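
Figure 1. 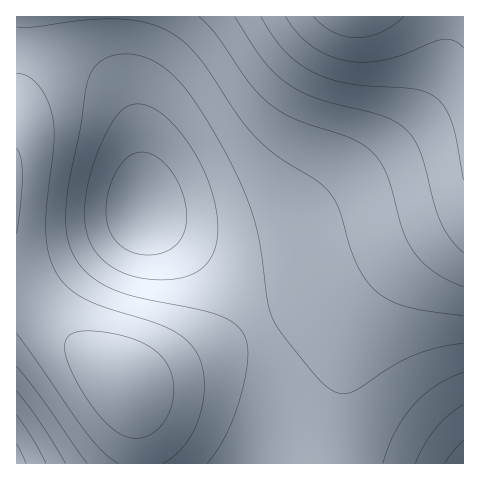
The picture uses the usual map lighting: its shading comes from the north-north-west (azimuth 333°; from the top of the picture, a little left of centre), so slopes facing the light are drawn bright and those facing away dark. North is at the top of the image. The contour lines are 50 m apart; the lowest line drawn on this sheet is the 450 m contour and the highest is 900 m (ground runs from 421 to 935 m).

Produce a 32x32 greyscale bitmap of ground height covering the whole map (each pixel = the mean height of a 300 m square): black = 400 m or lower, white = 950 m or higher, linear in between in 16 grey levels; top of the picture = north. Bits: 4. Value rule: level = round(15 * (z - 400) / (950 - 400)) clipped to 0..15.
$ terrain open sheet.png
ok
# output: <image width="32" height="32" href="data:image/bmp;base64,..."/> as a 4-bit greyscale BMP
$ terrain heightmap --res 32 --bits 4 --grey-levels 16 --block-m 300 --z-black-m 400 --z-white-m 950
<image width="32" height="32" href="data:image/bmp;base64,Qk12AgAAAAAAAHYAAAAoAAAAIAAAACAAAAABAAQAAAAAAAACAAATCwAAEwsAABAAAAAAAAAAAAAAABEREQAiIiIAMzMzAERERABVVVUAZmZmAHd3dwCIiIgAmZmZAKqqqgC7u7sAzMzMAN3d3QDu7u4A////ABI0Vnd3d2ZVVVVVVVRDMiEjRWd4iId2ZVVVVVVVRDMhJFZ3iJiIdmVVVVVVVUQzIjRWeImZiHdmVVVVVVVUQzJFZ4iZmZh3ZlVVVVVVVUQzVneJmZmYd2ZVVVVWVVVURGZ4iZmZiHdmVVVVZmZVVURniJmZmYh3ZlVVVmZmZlVVd4iJmYiHdmZVVWZmZmZmZXiIiIiHd2ZmVVZmZmZmZmZ4iIh3d2ZmVVVWZmZmZ3d3iId3dmZVVVVVZmZmZ3d3d4h3dmVVVVVVVWZmZnd3eIiId2VUREREVVVmZmd3d4iJh3ZVQzMzREVVZmZnd3iImYd2VDMiMzRFVWZmd3eIiZqHZlQyIiM0RVZmZnd3iJmah2ZEMiIiNEVWZmZ3d4iZqod2VDIiIjRFVmZnd3iImaqHdlQyIiM0RWZmd3d4iJmriHZUMiIjNFVmZ3d3eImaq4h2VDMiM0RWZnd3d4iJmquIdlRDMzRFVmd3d4iImZqriHZVRDNERWZ3eIiIiZmqq4d2ZURERFVmd4iImZmaqrt3dmVUREVWZ3iJmZqqqqu7d3ZlVERVZneImaqqq7u7u3dmZVVVVWZ4iZqru7u7u7x3ZmZVVWZneJmqu8zMzMzMd2ZmZmZmd4iaq8zd3dzMzHd2ZmZmZ3iJqrzN3u7d3Mx3d3d3d3eImau83u7u7t3d"/>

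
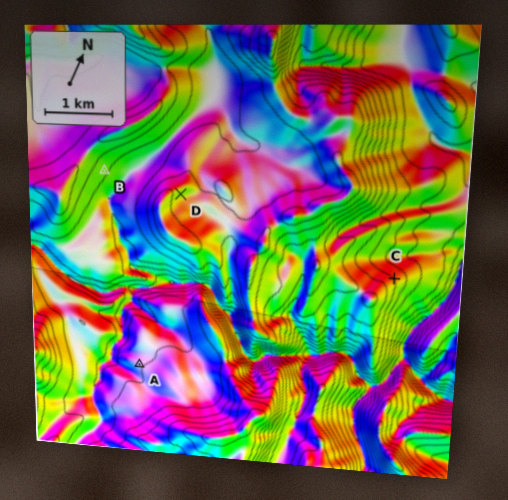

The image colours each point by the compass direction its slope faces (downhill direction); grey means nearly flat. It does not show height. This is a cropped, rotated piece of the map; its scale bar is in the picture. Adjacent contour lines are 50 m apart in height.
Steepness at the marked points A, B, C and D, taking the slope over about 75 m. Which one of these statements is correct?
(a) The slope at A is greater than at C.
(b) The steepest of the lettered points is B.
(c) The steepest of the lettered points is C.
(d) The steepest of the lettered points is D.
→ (c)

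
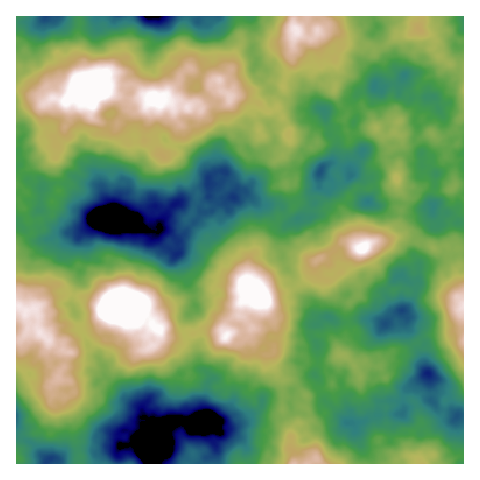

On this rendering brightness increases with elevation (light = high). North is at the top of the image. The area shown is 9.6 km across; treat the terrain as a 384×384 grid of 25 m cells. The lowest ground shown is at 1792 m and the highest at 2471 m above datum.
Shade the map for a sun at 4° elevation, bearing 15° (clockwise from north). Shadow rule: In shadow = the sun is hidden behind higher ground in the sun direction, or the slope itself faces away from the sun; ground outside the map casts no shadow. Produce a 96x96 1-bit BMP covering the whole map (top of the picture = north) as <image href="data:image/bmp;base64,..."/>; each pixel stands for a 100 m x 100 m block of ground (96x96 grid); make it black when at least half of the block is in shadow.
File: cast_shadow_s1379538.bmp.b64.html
<image width="96" height="96" href="data:image/bmp;base64,Qk2+BAAAAAAAAD4AAAAoAAAAYAAAAGAAAAABAAEAAAAAAIAEAAATCwAAEwsAAAIAAAAAAAAA////AAAAAAD////////AwIAAOEP////////gwAAAEED////////x4AAAAAD////////xgAAAAAD////////xAAAMACD////////wAAMAA/j////////5AAfgA/z////////7AA/wB/z/////////AA/8D/7////////+gB/8H/7////////+gF/+H//////////+DP//////////////AP//H///////////hP//n//+j///////hP//z///9///////4P/////+9///////8P/////89///////8P/f///8B///////Af+M///+B///////A/+MP///F///////gf+MN///////////gP8AD///////////+f4AD///+//////4I/wAB///g//Pn//4D/8AB///A//35//4D//AA/9+A///R//+D//wA/48A///B/P/H//+H/6AA//+AKH/P//////AA//4AAP/H//////AA//gAAP+H//////QD//wAAP+D/////+AD/zQAYf+D/////8AD4AwA4f+D/////wAPgAAA8f8D/////wAPAAAA8/wD/////QAAAAAAf/gD////wAAQAAAA50AD////wAAAAAAAQAAD////4AAAAAAAAQAD4///4AAAAAAAAAAD////4AAAAAAOAAAH////8ABgAAD/AAAB////+AL4Bh//gAABk///+Af/////wAAAA////A//////wAAAA///+B//////wAAAAcP/4B//////4AAAAIEfAD//////4AAAAAAAAD//////8AAAAAAACD///////wAQAAAAHD///////8B8AAAAHr///////+f/AADAH///////////4ADwP///////////AA/z///////////8AB/////////////8AD/////////////+gD/4f7/////////+5D/4Z//////////093/4AD/////////h///wAD/////////x///gGD/////////5///A/D////////////+A/j////////////+A/j////////88///g+D////////8+///9+P/////////////9/f/////////+A//4+D/////////4A5/4cD////////7wG58wYL////////3APx8AAL///v////nn/wAYAf///////////yAAAf//////7//v/jAAHb//////z////xAA/////7/gD/7//wAP//5//58AD/j//4H///wD/wgAPiD///f///ABkAAAPAH//////8ADgAABeAH//f///4AAAAAD7AH//P///4AAAAADgAP//////4AAAAADgAP//4///4AAAAAAAAP//x///wAAAAAAAAf//h///gAAAAAAAAf//D///AAAAAAAAAf//P//8AAAAAAAAAf//vT/8AAAAAAAAA///gB/4IAAAAAAAAQ//wA/4IAAAAAAAAAfPwAP4AAAAAAAAAA8AAABgAAAAAAAAAAAAAGAADAAAAAAAAAAAAHAADgAAAAAAAAAIAGgAA="/>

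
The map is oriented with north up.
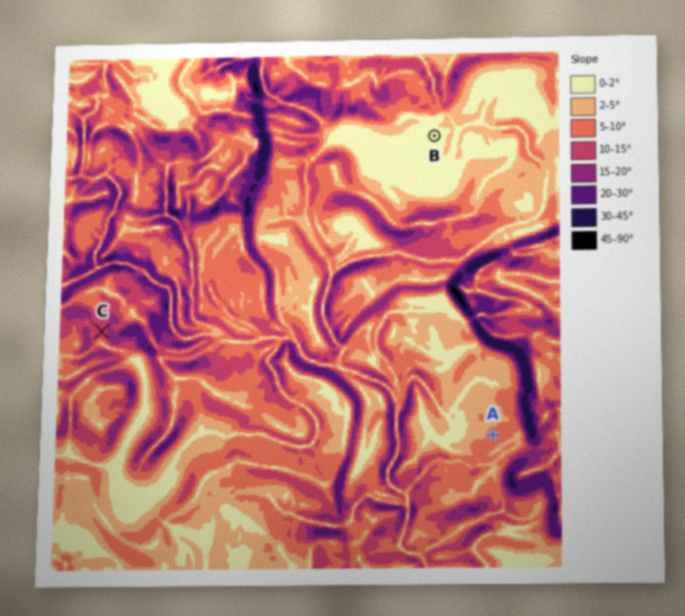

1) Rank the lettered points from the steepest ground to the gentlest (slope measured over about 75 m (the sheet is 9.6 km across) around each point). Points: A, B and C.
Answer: C A B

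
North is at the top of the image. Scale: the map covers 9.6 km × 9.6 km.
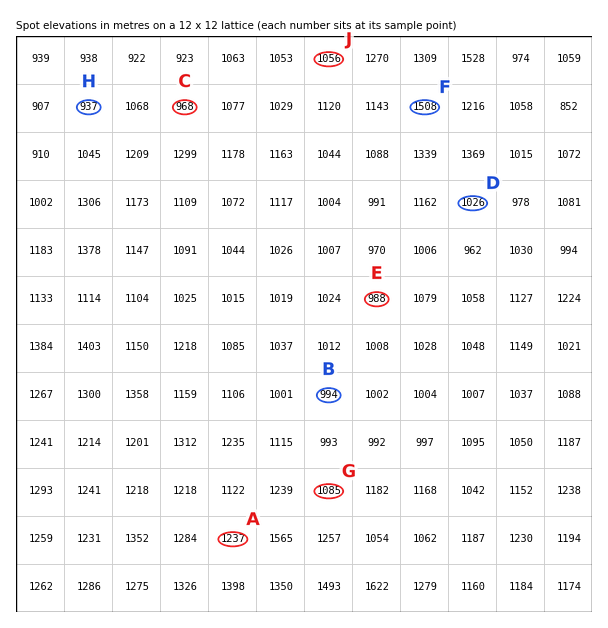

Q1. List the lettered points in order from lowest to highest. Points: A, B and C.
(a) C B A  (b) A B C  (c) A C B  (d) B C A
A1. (a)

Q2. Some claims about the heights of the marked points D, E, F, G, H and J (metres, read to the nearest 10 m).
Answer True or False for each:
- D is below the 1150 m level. True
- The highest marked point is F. True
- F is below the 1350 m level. False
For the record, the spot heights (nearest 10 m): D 1030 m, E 990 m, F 1510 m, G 1090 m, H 940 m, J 1060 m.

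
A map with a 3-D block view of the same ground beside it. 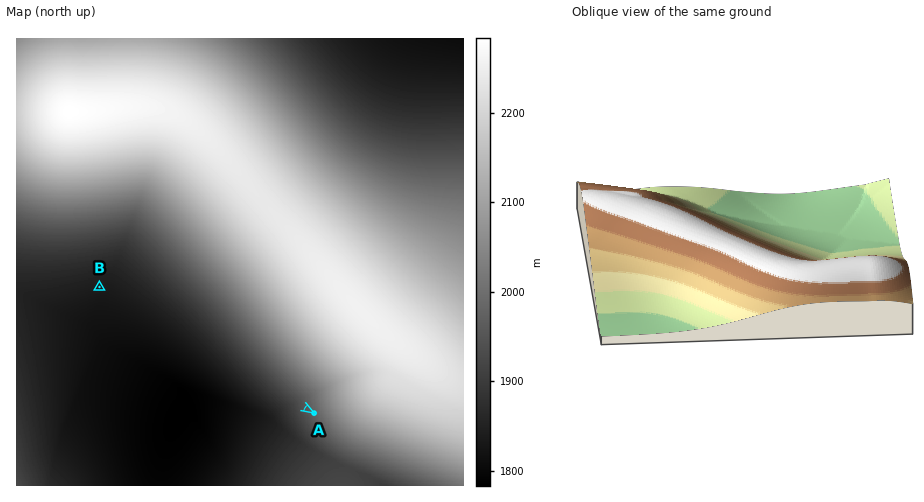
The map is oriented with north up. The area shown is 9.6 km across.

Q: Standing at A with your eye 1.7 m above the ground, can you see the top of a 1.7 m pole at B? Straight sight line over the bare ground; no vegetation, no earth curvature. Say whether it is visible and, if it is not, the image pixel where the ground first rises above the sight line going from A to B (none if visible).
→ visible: true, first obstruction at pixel None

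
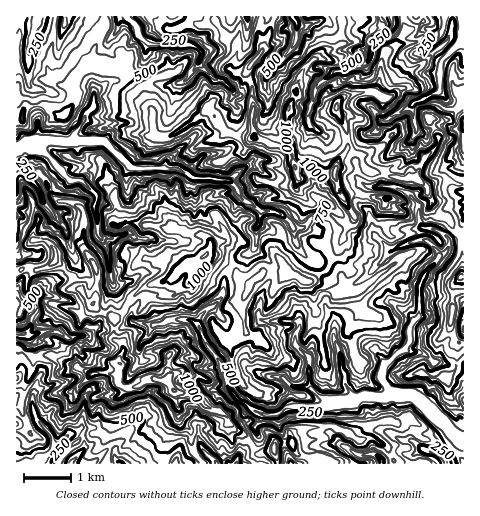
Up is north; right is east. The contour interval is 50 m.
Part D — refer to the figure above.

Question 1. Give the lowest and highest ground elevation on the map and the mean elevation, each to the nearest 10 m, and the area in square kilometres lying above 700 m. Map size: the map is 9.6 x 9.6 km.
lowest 170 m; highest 1210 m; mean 580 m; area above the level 30.5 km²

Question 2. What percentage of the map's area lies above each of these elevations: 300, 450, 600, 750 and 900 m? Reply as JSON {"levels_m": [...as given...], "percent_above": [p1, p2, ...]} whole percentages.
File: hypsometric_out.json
{"levels_m": [300, 450, 600, 750, 900], "percent_above": [87, 70, 47, 26, 8]}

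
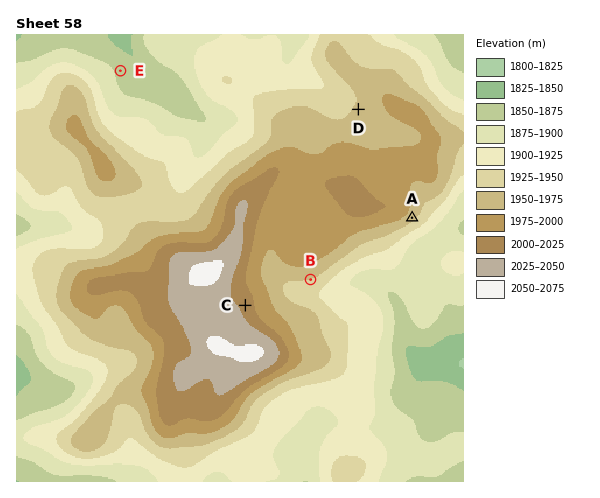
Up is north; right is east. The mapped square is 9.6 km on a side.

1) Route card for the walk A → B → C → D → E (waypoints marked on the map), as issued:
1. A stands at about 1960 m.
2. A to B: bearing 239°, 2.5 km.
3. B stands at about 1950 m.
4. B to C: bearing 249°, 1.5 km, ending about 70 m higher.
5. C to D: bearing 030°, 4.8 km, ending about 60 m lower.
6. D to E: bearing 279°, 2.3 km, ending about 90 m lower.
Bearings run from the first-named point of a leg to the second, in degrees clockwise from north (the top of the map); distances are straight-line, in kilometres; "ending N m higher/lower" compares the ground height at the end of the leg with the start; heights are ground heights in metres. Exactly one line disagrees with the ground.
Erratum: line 6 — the distance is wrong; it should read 5.2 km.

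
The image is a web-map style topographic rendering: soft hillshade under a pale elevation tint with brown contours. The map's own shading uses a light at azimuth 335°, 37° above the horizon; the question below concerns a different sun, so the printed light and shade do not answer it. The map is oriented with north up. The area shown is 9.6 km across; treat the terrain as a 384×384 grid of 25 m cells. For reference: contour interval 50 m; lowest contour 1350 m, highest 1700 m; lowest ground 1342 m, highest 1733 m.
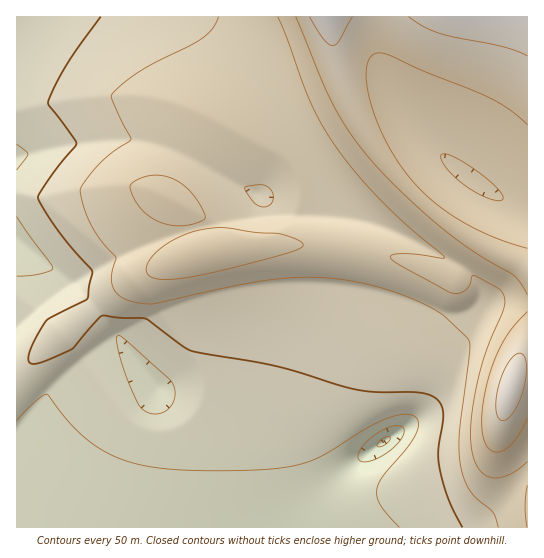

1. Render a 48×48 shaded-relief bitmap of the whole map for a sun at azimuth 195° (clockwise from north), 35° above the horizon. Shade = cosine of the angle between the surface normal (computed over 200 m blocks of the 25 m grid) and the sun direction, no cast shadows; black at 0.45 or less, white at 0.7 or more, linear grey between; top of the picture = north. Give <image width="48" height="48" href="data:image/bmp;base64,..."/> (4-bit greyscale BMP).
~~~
<image width="48" height="48" href="data:image/bmp;base64,Qk32BAAAAAAAAHYAAAAoAAAAMAAAADAAAAABAAQAAAAAAIAEAAATCwAAEwsAABAAAAAAAAAAAAAAABEREQAiIiIAMzMzAERERABVVVUAZmZmAHd3dwCIiIgAmZmZAKqqqgC7u7sAzMzMAN3d3QDu7u4A////AIiIiIiIiIiIiIiIiIiIiIiZmZmZmrupmYiIiIiIiIiIiIiIiIiIiIiJmZmZmruqmYiIiIiIiIiIiIiJmZiIiIiIiZmZq7y6mIiIiIiIiIiIiIiZmZmYh3d3iImZq8zLmIiIiIiIiIiIiIiZmZmZiHVWd4iZq8zLqIiIiIiIiIiIiIiZmZmZmHUyRniJmrzMqIiIiIiIiIiIiIiZmZmZmZdAAleImrzMuYiIiIiIiIiIiIiZmZmZmqqWEDZ4mavMuYiIiIiIiIiIiImZmZmZmqvNyFZ4iau7qZiIiIiIh3d4iImZmZmZmavO/8mIiJq7qaiIiIiIdmZniJmZmZmZmZq87/ypiImqqaqIiIiHZmZ3iZmZmZmZmZmqvdy6mIiJmZqoiIiHZmeImZmZmZmZmZmaq7u6qYd4iJqqmIh2ZnmZmZmZmZmZmZmZmqqqqYd3eImrqYdnd5q6qZmZmZmZmZmZmZmZmYZmZ3iauod3eKu7qZmZmZmZmZmZmZmZmYZVVmiauph3iru7qZmZmZmZiIiZmZmZmYdVVVaJmamYq7u6mZmZmZmYiIiIiImZmYdURWVneJq83Lu5mZmZmZmIiIiIiIiIiIhlRXZVVonO7typmZmZmZmIiIiIiIiJmZh1VYZDRWnN7+27qZmZmZmIiIiIiJmrzKmHd3ZUNGm83u3dy7qZmZmIiIiZmrzdzLqqmWZmVXmru7zd3dzLuqqqqqu8zd3LqpvMy2ZniZiJmaq8zd3d3czMzN3dzLuph5zty2Z5u7qYd4iaq7vMzMzMzMy7qph3ec3cqGebvMyodmZ3iJmZqqqqqpmYh2ZovNyoZYq7vMuqmHZlZmd3d3d3d3ZmVVes3KhkMqu7u7qqqph2ZUQzM0VVVERERpzduXUyI7u7upmZmZmYdlQiEiMzM0RWi93KhUMjRbu6qZmZmZmYh2VEREVVZmeazdynUzNFZ6qZmZmZmZiHZlVVZ3iIiJms3cp0M0VneId3eIiIiHdmVVVniIiIiJq93JdDNFZ4iGZmZmZ3ZmVVVVaJqZmIiavNynQzVniImWZmZmVVVVVVVniaqpmIibzcp1NFZ4iZmXdmZVVVVURVeJmZmZiImrzLhURWeJmZmZmHdmZVVVZ4mZmZmIeIm8y5ZEVoiZmZmaqpmYh3d3iJmZmId3eJq8ynVFaImZmZmqqqqZmZmZmZiIh3d3eJrMuGRWiJmZmZqpmpmZmZmZiIh3Zmd3iKvLl1VniZmZmqqoiZmZmZiIiHdmZmd3iavLhlZ4maqqqqqnd3iIh3d3dmZmZmd3ibu6dmeJqqqqqqqnd3d3ZmZmZmZmZnd4iry5dmiaqqqqqqqnd3d2ZmZmZmZmZnd4mruoZnmaqqqqqqqnd3d3ZmZmZmZmZ3eIm8uod4mqqqqqqqqYd3d3ZmZmZmZmd3eJq8yoeJqqqrqqqqqYd3d3dmZmZmZ3d3iJrMyoiJqqu7u6qqqYh3d3d3ZmZnd3d4iavNypiaqqu7u6qqqYh3d3d3d3d3d3eIiazdypmaqqu7u7qqmQ=="/>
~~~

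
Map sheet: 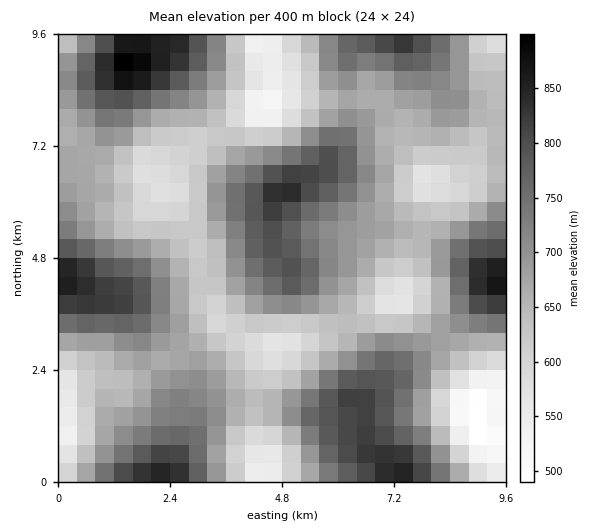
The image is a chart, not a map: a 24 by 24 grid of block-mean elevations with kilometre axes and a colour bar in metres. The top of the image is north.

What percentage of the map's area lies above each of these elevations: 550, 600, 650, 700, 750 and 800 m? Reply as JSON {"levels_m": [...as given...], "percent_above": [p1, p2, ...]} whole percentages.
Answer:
{"levels_m": [550, 600, 650, 700, 750, 800], "percent_above": [96, 86, 65, 40, 24, 11]}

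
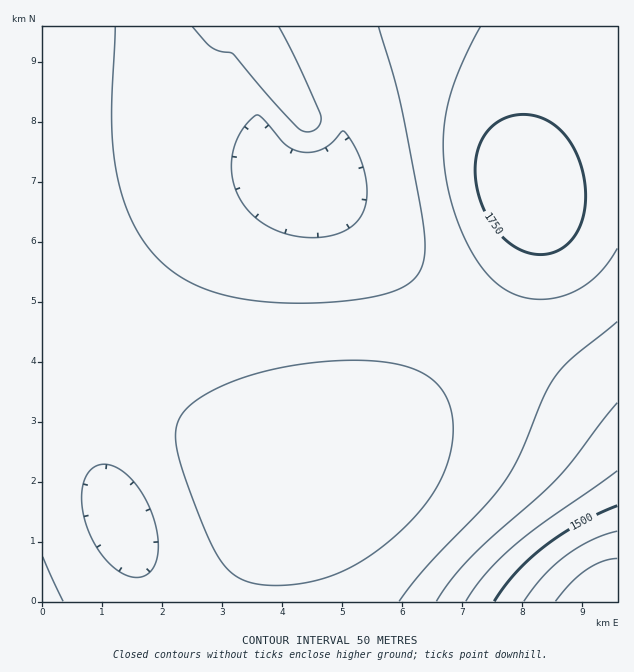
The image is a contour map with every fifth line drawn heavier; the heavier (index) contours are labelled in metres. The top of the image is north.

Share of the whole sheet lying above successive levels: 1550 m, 97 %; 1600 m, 91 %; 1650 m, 68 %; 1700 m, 27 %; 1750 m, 4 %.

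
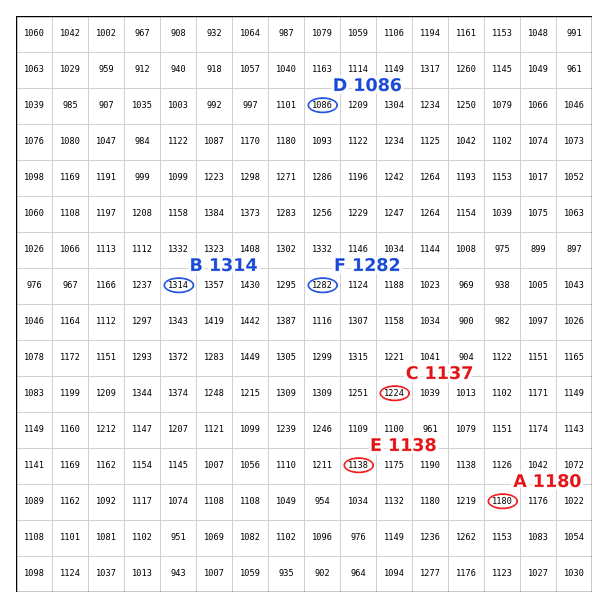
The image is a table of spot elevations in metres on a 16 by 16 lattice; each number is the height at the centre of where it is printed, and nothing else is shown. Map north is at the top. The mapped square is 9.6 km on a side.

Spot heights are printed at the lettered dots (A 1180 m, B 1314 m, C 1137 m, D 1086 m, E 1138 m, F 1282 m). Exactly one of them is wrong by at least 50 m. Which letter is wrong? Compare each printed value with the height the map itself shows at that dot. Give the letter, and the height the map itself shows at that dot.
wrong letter C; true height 1224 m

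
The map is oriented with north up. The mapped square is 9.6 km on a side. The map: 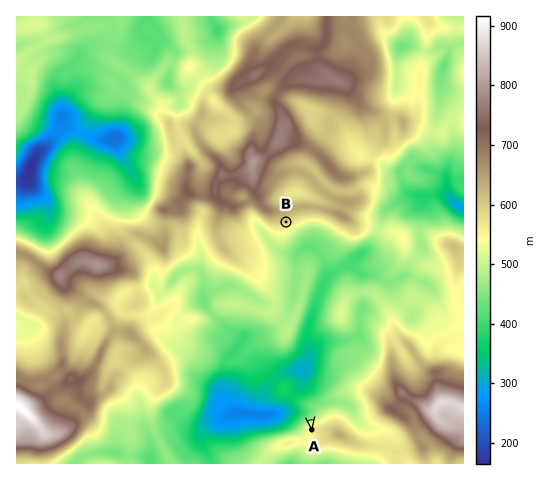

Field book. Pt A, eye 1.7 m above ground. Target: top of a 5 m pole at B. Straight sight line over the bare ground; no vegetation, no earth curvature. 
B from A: yes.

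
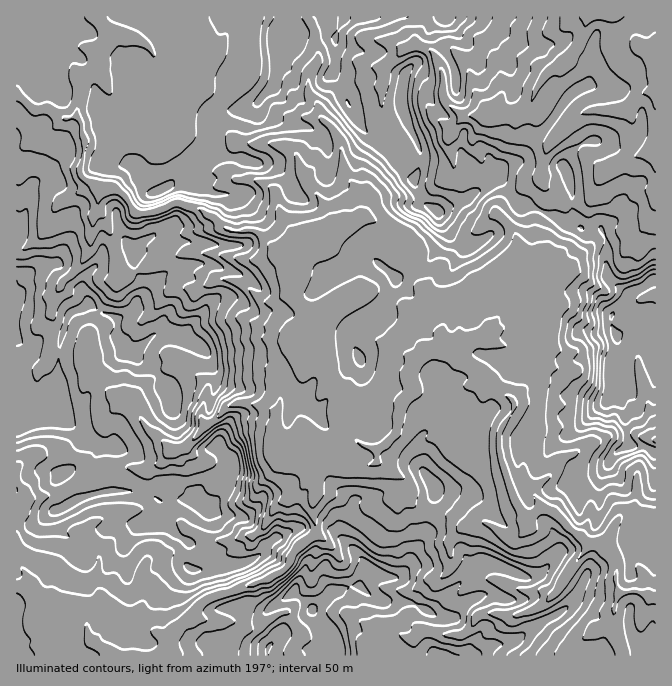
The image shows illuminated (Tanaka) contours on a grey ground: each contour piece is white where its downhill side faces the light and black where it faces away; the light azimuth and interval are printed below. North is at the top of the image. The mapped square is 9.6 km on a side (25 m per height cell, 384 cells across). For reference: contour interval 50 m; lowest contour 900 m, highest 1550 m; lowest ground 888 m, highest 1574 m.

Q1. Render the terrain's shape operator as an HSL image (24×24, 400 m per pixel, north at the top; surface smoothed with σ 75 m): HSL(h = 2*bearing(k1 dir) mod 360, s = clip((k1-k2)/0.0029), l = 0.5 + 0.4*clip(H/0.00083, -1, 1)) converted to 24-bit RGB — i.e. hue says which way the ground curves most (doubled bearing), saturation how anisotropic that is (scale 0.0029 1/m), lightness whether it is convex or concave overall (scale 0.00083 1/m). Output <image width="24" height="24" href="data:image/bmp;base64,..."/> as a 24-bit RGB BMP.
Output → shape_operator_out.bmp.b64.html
<image width="24" height="24" href="data:image/bmp;base64,Qk32BgAAAAAAADYAAAAoAAAAGAAAABgAAAABABgAAAAAAMAGAAATCwAAEwsAAAAAAAAAAAAAfYKMl4aEd1iKjktsjMJfG1NUgq/CiIqyO2SZ9NvXOD52r7l40VG8ToKGR4ZcVuMfNa4H2JDL3Hrqr0JLL2I0QqJnii2XoLaNdZV5fmxUik5YX4FtmGtUr3ZvBywP1EyARW+24+s4qCFvveWYUiEtjm4/Qp+5qNDu0anvJj8HIi0GAN9c+NPvR5BvKHSWfcWOfk5bkHeAlJRrdlhyZaeJnF2M24V8DzECDTMAAEQp/c713Hbdw5vrldXkQtZpGEIev1aFsWjg7kHaiNtGAkIn8dDLEhdYimoxe05edmRfjsCcf1mnSpdMQEhy0t61sK3p4s/8EP+NADMT1HSHtVYXmsPi4ZTJe4XGIEmNzc3urM7x5HjfHUz4rfSNYg6Kv4WdsVHGXKJMNn48aXKo2o2/VMC4tJVDrKc5CzIH/472JoD/LABVtu2jUTU6hIRW0pWMHF8+cWQkTU0ZSWs261w/czAJJJiBY6BuJVB09Nfmk2LPLG4tQY0xwnCYana43u7bb9jrBo2Gn3k1GiNuxZCBcItiNk1d0XRLjl59Y7CIZjmLj4ofehUg1uaqIF1HoWk0PzOUutWSPZlUZHfRZLPKeom+mo3AwWd7kuuFLxyJnFZ9M4+Ta7dptFmmcx1z2/PYi4fAtYeSXSBtMne5nrrc2Fm3mtuGOQ7lGUsYdXkxs1lWiXzEe8uYCyoKZDEM7+u87/LPGBAjiXZYd1g8dbE9JFYhdbbBycmEXj9HtqtmWCOPrH25RIIlF1pc/8zci//ok5TUeaHEkc+uU6aPijpcxiFaALNUhP8b1TltKiJQmGp2i7yUiDiAkLaXL3RrrI9pemh9vqGEH1h5hlqXzYXFuCBCXLMGlnYiaWSOlZ+ErZp7alZAVCdT2uzU1FTLMMQAkaECK0NsjK+or617d0KLlpdxNnF3qHxzfpOJhK21PxlaaZJZVGyb2K7t4fHasHe4Wn5uq7qOWzplpURlTZpkXsJrqT1ovui5Um+pU0uIX5GTjUeCtIF5aKx9PU18nLygfJmvWR85h725VoKKY4ZMIRUy9fHWpU2iiL6xxH9VMS5Ri47AwL3ickV7jc7Ey+jMYVGBVGh+YlFla1J/rsqbmFlrhWFvSoM1Yjgsb7qvkHByYmp4pT6OIEJW8/C/TG+dg7RRri7Mg0SdlefUNLCYm7jfq4XdmUw5fjo/WGOZYXSWTXVye7GAzZ27YnyOem+OhIGbZI+SdIt1anF8OHWaj1nU6/LZiaa4zMGeECwy7fTXFio+5ZyXYYwvK0EU64qlv2LfRXuuc0F9gX6iUHNRfVtDtKJgdEtiY4BPb4FrdYKAbXZ/QFd8LL+D8sN+64Kg2JfPmnLZDMg+fDKHcJw6rGBJwZ3PH8smdb8YdjlrXliAkIqCkGOTf761t3u8h0+jwYVrO3A8WXlqe35rN047LWl0T/dHl95VIngks2lYHjmC10+mysXrvZG+NMZTMiPw/0V2XiRYUXZed4Bua4KUpaCEVSw6fysfeeGP0bbnLj5/emBLdz1XNt99ws5ZOoBAwIR5M2ZbUULMq/KIMxQAQmkAjB4AMQMCmc9WObDBm2BEPIZLT2tHYSlL2T2y1PftooTdF0EZrih+hK7Vmdzga8TNx4KnV4aUwHaRabaQdRQeLyIEYWXz79H6X5nlqOTp26dYPgg/oOzBzkeRR06DLiE1nddzL90sojyG64riSdWVLzhj17ZyLGJgoJl0qFKxdoloxpqIHg1+s7jkjbupWnZ3w4mtumGVlKHsz9r1Xxxlu9OVaBdxS52vh92kueWeMU7EdqDH2bLfHzmP8+zYcTNUOnYyXH08eZ+PfbKKSRNiqsyWg3hoYGhtb1thyJdqZzoZWlASOLisRkvZnRd4mOTMstZUf8trGZVvRISOf1JeuVNwGWEs3sjlp5fPfT+8j0Mxp3UzI4GZnpZwiox8a2p4Y4GLuIayvKXW0IiWWKRRKAgr1PfWLSJb7frRXR5cpFIEGyQPdIMvPn10zHWFPVQcXGMkK7W3cZGpob2YJ2V0l2NxiIp+eHV/YnJ1dYNtTn9e6qqrOTuRc3Dogch5IixV+uLRGS17+nl2c0irb7xlKV9ZXn6o1avWl52/QECMc5F9knV0fGShWJWSjH6IgXJyaWx2YXlill+Y07B2t4aZD5JWdcJZRLeuIKEHkQA8l7EpaaiNhqtznm23HW5gysZ3a2Bgf1NIfIp9ho+Aen6VZVOJjHdqfY2Id2yFgJiKSmt7t8prp3FyPUmw4mJ0pivUYE3Gr3zetujTVYKkiKahYJt1UYmjLqY1pE+jq4mv"/>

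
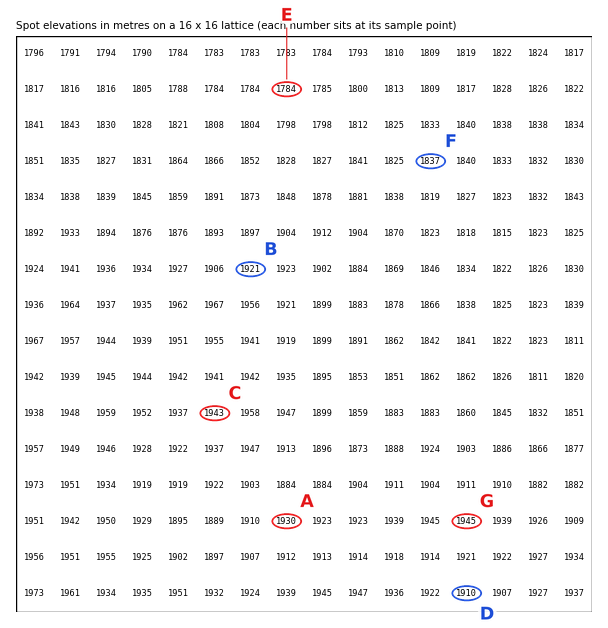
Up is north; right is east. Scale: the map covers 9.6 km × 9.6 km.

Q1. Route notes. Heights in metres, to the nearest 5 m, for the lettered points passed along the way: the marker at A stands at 1930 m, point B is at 1920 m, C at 1945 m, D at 1910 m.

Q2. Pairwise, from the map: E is lower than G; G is higher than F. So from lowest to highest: E F G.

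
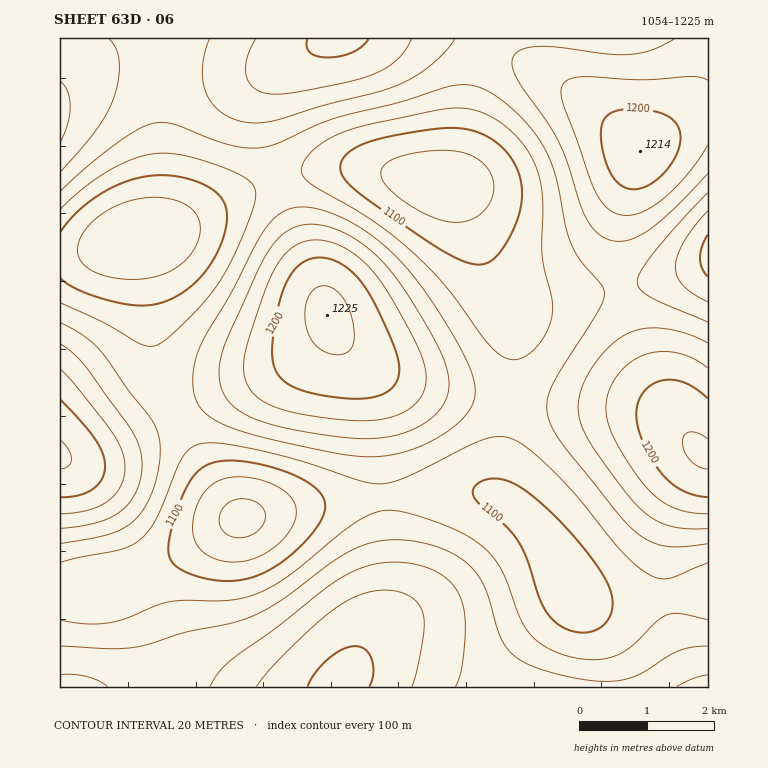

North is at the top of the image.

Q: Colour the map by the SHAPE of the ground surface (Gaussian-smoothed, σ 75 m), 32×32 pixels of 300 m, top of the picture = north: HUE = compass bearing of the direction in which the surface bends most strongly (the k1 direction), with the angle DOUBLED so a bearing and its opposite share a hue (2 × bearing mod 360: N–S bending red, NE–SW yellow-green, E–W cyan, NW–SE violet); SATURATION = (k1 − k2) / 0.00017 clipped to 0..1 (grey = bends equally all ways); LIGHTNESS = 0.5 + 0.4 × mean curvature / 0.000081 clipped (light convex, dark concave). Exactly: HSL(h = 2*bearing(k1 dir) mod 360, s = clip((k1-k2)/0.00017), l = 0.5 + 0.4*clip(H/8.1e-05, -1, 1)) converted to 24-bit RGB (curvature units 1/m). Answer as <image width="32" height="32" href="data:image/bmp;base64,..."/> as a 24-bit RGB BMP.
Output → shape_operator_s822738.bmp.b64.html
<image width="32" height="32" href="data:image/bmp;base64,Qk02DAAAAAAAADYAAAAoAAAAIAAAACAAAAABABgAAAAAAAAMAAATCwAAEwsAAAAAAAAAAAAAt6y9upnHt3jMqFvJh1C7W1OpU3qkU5WrYJWqdYOomoOyvpDCzaHJ0rDKz7fHxa+/sZm1iXqmXGafSoGjOr2+ONm0RuKpU9agXbOWYmqDekR5ezZshUJtlGN1opWMsLKnl6iwoYK5smXJuFnOqGHFhm62bIOyXZS2V460YHqtfXKprIWyv5WtyKCpyqGjwpebs4WUnnaTdXCMXZaQQ7aGLdF3Kc9oNqddR25UUUBLVi1FZTJIek1MkJlnhrJ9j7iXZJRqemSEnE+dtFGxsXC2mYizg5a6a5TBVX/BUWK7cGGzo3uyvI+pyJmgy5mbx5CXu4OXrH6ZlYWYeqCRXbh/PsRmNKdTNnBFNEA1NCUsQCMsXDozh4VFf7pFbMhOXbpUSGUtSkwyWEU6ellPl4twjKiYhbK5aprCTG/HQEXGalC/oXG7wY62y56uz6KtzJ2wxpa2v5W9rJy2na+yirafaa+BUIhlP1JMMScyLBwnPSUpZlY1jaI1h88mbssfVpslKjQNISYNLTcTTG0jXKkzUcNMXb6JT6u4O2SyNTavYUG2m2e4v4y3yqK00Ky6z6zDz6nOxarPv7DNt7PHqa25i5Cib2CBUThcOSA/OR43TC83e207qbksqtYXibUPVm8QKiwHIisIHTUHKngFJrwCFdUMIrpAMYxvMFlxMTduU0F9jl+VrIGPv5qZxqenxq24xq3Hwa7Kw7LNxrHKwqDAtXevn0Sebih1ThxWTiNRYTtOj3NFybkv2s4XraMNYl0LV04UO1ARKnMIG6YAEcMAAr8ADIwaF04qFysmHCQoMTE8aGBHn5RSu7FnwLd8ubGKsaeUr52Zs5qgupCgvneZwEqTpiuLgB17ZBtoYyhndkRjnWdPy49A4JEkwnYVhlkUoX1Hb6dDK9kfAv8HAO4JAbcKDlwUDiUREiEUFx8UHCIRQEwYd4wdo7sftswntMUzq7dAqqtLppJRp21NqT9Eoy1VkB9gehtkbiBpcTBwf0puo1dWxm5U2mhI3FM2xVM0xbC2sdK/n+S5fuugSOFvLJ1BHj8hFh8UGx8UHSIRHigLIzIGUHAEdp0Bi60DjqgJh5oQgY0XgoAfemIkdj4mdCIoch49bSFPbCtfcT1tflR0nGFuu2lv0HJ914CR0Zam4OPr3Ovv2vHxxunojr7GWleMRitGIBMbHxQUISIRHSgLJj0GQ2wBX4gAcZIAdo8Ab4MDYnIIWWIOV1QWUT4eVSojXic2aC5Objxjck1zeWF8j3KHqoKUw5it1rfM49fl3Ovv2+vw2ubxysvqr37YtSPNiA+GTw5HNBQqMSUgOEohP24YTokSZJgOeZ0MgZoKeZELZX8PUWkWRVYfRUorSzw4XD1TcERvclB8bF2DaWmLeYCWkJWmrbG/ztTb3+js2vHq3O7v0dXovpXf0Tjw2gDmvQC7sQCrnR+XhE2DYYFjUptOWKVDbqdAiaw7mbM2krMzdaY0UI43OnZEPGliP1RtQ0Z/VUuTY1ahZWOlbnune5etjba6p87Gx+Ta2/Dow+nMtNPBpJa3uUPLywXXwwDJ0QDW8QD81ELmsXvLlJO8jay4g7KxhKmdjKeKnbCNmbmMgruKaLqeQrO8MIKzKWGxLk26PEbFWVjDbW7AfIe+iaW/lsnIp9nEuefJxu7QoNWVlK5/iV93hiqChgyLmwCpyADh2TT30YLpzK3jwLXdqarUmaHMlqHFpK/FtsbMvtbWtNnaksrbW6rfJnznE1fhGkTcNEbYWFrQdHTLiZDJmq/Jp8/OsNvDs+S6rOSqrcCFmoZjcUJbXyJfVBRjaBKKkBvKsFvfyZ3i1r7l0b/hva/XpaDOnqXMrb7Sw9je0OboyeLppMvlZ5zlJmPrEUDaGTfLKz3LT1bGc3fDjpfEpLbIs8/Mu9nDu923t9aktpqLoVt1gDp4WCRpQxxqQyCIVDC4h2fLuZrT07DZ17DWzKbMs6K/pLG/q9DOvODYx+fivt/jmrraXHrUJjvJHiqnJC6XNUGXTl6gbYGniaOwnr26r8q7utO7xNO6x8mrvImkvFmvmjauZCmYPSOUJiWiMzu7Y1zApoXBy5TA0ZSxypalu6Who7+joNSxp9++qt7Goc/KgZa7U0qxQzCQNidzMS1mPURnUWx0X4x1a6Z2fbmBk8aRqsujvMiuv6+otX6svFrFojrNcS3GPyi9JzG7MEG8TUa7m2a3xnar04Ob05aWzsCot9Sqod+ol+CsjtKrhLKsb2WcbT+KWitySShdQjJTREZSSmdKUohGWatBYsVEcs1Xhspum7yGrKKUjG2Fm1SplkK9ejvBUDa8MTKzMTWpTTukj0qwwmaq1Iyj3bi05ODN1ejOu+fCnd21hMKrb4OedUuOdC+BaSVyXylnWjlgWk1XXW5MYo49Za0tYsgfXdcaW9MiY707dZpeSWM+Yk9ZcU93ck6GX0mJRT6FOjR/RzWBdESWtWuvz6e16eDb6ezf3+7d2+7hrtbMgp63bVKkdzOUeSSMeSOJeC2HeECDelZ2fnJcjJlHjLYsgMsUaM4FT7sGQJoSPXolHDgRKDkdP0QuUU07U0hCQj9NNDRMNTNWTUhzhHqZxci45uvg4+3e3+3e4OvmsbvOhGy7fDaueSOefB+bgSWhhzGoj0GpoFKjoF12r35TzLw2xuIVldoBXrAANHwDH04LEioJFScMGSUOKzMWNTseLzUiIy4kJzo1OWFSUqdrldaU3fLY4PLZ4+3e19rRtpO/o0O9iCeieh+UeSOXfSyihTaulj22uUW7vVGRyFhc2o9T68g/6PcVlM4ERoEGGj0HEicMEiYNFSYNGiYNIy4SISwUGioVGDgbHGYoHLonUPFEoveKyPOtz+KnwaeIr01ykC10eSFuciRxbi53bjiBdjyNizuarDmixzyM11Vu5oRu8LV68dFo4uY4gKYhMlcXL0kyGzIhFy0YHTQZJjocJjocHjsaFUkWDnMPC7kAK/QAZv8dlv8hx+MconQldCkdWBYgTBknTCMxUDA/VDlNWjhYZzRhgDRprDhs0lZp55aK8sex8tO34sWYu6pqa3hOXVGLO0ttNFJfNVpZOVhNOVZDMlo3JWwlHI4RIbYAOsYAVsMAbqkAeH4ATTgFMRgFLBMHMBkNOCcXOzEhODAmNicmPScuVjA8hENKu3Nm3bai8uDV8uDZ79jX1au7rXmwmF/RUzzEOEOrOlGdQVaRS1yGVXR+T4hWSaowS8kOVsIAW5sAUmgANzUAMSUCLx4ELB4HMCcMOTYVNjcaLSwcJiIcLSUiRj40c3ZPnrFzzdav7eze7eHe79zl7Mnn0pLfwHnkiVvaUkPVNDjSMzbLR0HBZ12wfoCdkal3mcZMmssgiKEQZ2cKOjEHLCIHLiQJQDoRSk4bQk8jN0IoLjMoLS4pMjo1QF9HSaFXbs97p+Ku1urW6Ofj7t3q78Xs5J7s1YDgp2/WcFbSQzzUNjDWTjzSe17JpYbAvJ2wwaSSwZ5ttIFBiVsxaUYpXUcrY14zXXE8THhBQm9OP19fN0NXNkNdQWZ1RqiRWNeZe+urnu6+uOXLyNXS2bvV5KTZ55Df0ny9unjFgWK+ST/CNDDCPzLKcFXJp4LK0KLR16jE1ZezzXigvl2VqliSlmiWdY2VbKeeXa+uSYyrOGCgLkqeMVmuRZfKa93cie/TmPXSmO7Ml9fCn7C4v4yy0nmw2Xe0yHuZuX+okW2rV0unOTuhNzunTUi4jHe+wZvN3KrY5Kjb5Znf24zgwYzXqJfOm6jOj7TQdKfRS4LTJVjaHVHeOHzka73pme3ysPbtqfPjkOHUgLa8i3igr1+SxFqHzWqMxIqXuouloXasa1OiQ0GTPUqQSV+cZ3Srmoy4xp7O3aTf46Xo3qnp0rLmxrriuL3fo7fbfZzWTnXYKVzfJ27nSqTsfdnxpvT0sPLsnuPhgbDDb2akllKYpUuCuVh5w3WFwaKvwpm9r3u9ile1XkigRlCTSnCWWImkdoypmoy1v5TK053a2avg2Lvh0cLewLzXpKfMfIfET2jDM2rIL5PXSMzkbezmiOvbjN3SgLG+cWOiiEiSkECEnk5+rXCDuZKZ"/>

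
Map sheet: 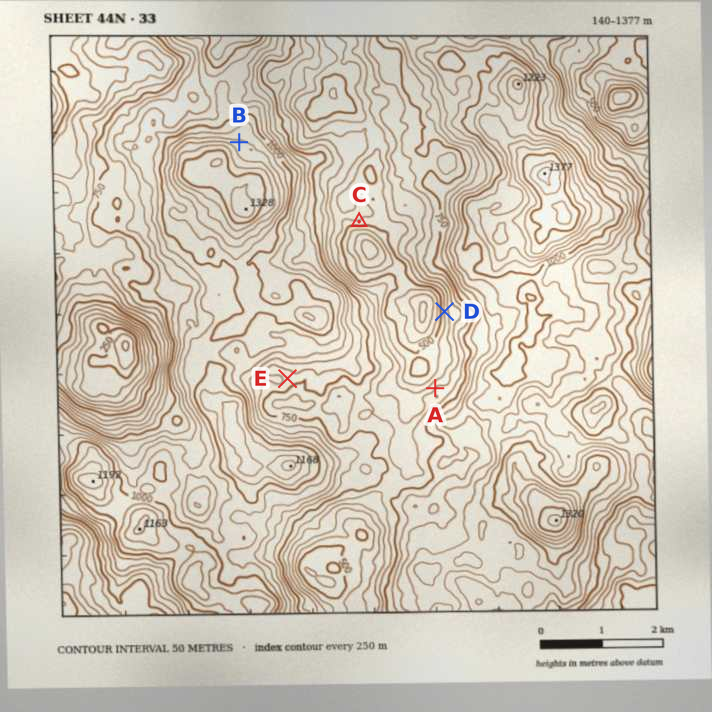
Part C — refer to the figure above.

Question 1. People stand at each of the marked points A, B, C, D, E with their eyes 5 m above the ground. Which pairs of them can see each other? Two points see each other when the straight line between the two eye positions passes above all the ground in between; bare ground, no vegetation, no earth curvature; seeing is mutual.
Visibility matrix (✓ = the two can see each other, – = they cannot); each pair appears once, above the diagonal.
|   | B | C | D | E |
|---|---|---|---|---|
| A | – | ✓ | ✓ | – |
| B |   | – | – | – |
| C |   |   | ✓ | – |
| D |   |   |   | – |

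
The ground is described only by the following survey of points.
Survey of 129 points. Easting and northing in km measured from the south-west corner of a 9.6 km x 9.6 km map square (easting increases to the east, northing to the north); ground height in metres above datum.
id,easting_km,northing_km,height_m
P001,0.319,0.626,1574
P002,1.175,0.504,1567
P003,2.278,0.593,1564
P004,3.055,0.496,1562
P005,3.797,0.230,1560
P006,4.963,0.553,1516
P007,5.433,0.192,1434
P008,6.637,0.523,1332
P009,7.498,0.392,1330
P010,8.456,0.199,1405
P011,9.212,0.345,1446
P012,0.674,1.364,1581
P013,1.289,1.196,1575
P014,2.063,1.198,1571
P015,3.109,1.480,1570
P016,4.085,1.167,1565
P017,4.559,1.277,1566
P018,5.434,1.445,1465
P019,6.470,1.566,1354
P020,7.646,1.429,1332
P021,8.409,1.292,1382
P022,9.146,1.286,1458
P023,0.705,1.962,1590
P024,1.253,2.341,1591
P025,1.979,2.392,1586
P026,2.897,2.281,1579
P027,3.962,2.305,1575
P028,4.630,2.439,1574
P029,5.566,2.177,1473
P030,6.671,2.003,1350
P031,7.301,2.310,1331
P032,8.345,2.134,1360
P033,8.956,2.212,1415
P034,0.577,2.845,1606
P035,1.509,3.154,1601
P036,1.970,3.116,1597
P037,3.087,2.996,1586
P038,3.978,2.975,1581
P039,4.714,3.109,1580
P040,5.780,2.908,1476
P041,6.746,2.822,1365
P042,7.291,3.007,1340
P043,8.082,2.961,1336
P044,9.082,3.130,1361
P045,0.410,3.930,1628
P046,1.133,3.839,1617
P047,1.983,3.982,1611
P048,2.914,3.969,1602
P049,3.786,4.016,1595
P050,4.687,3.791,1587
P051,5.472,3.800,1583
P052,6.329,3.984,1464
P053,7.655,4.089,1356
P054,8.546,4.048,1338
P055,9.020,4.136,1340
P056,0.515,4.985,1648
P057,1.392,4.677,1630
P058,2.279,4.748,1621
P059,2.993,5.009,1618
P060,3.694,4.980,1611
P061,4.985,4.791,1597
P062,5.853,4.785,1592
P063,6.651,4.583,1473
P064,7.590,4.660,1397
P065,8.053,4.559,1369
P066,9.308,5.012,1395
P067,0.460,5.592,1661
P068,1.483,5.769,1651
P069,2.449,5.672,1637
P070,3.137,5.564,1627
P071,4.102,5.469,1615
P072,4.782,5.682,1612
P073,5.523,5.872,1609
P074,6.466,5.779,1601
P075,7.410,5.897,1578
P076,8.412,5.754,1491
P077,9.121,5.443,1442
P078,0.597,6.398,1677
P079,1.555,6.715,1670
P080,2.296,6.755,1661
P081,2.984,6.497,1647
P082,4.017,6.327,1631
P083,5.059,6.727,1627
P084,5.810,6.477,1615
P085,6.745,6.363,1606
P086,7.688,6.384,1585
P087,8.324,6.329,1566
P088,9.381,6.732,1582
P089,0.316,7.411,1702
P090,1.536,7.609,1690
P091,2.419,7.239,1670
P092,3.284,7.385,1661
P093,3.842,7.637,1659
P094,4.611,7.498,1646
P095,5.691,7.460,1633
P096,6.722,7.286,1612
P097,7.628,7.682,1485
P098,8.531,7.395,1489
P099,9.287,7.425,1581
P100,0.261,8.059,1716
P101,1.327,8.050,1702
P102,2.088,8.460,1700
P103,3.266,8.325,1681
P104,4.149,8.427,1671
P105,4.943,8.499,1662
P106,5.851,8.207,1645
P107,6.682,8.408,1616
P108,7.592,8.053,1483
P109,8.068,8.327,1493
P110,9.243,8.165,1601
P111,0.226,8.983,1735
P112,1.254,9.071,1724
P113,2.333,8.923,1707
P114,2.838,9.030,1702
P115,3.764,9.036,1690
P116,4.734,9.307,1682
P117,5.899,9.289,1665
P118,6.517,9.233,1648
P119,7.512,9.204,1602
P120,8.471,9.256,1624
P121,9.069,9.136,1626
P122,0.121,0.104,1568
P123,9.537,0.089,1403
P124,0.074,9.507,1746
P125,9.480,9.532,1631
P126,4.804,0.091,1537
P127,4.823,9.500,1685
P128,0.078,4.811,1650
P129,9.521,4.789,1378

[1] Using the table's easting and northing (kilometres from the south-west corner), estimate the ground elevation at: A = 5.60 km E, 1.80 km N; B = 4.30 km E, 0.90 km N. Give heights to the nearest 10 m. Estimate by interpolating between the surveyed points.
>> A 1450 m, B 1560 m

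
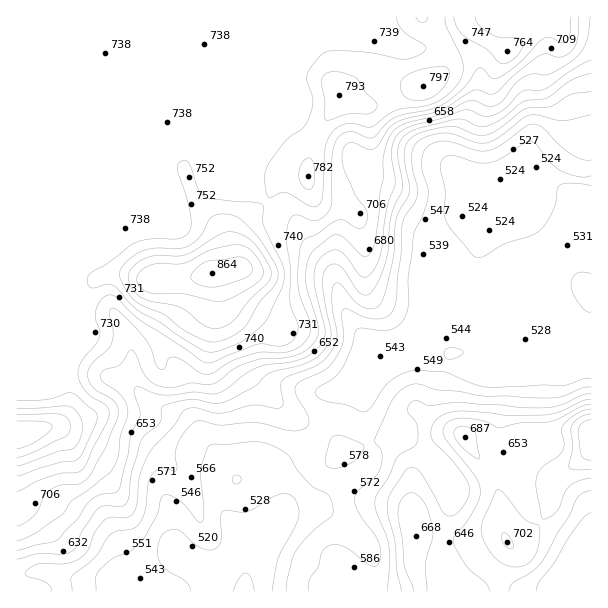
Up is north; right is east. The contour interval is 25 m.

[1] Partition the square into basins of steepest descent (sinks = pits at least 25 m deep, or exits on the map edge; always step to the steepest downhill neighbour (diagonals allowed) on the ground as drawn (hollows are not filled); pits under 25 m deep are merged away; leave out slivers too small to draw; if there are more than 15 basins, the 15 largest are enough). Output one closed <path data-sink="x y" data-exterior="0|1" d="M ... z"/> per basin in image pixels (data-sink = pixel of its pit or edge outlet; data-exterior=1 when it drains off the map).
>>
<path data-sink="245 591" data-exterior="1" d="M542 16l-526 1 1 575 482-1 0-18 12-25-3-5 5 1 9-4 18-16 10-18 2-20 2-7 32-24 6-11 0-9-7-3-31 0-48 4-24-2-17 4-4-5-26-9-15-12-6-2-7 5-20 23-43 14-14-16-33-16-12-10-33-35-5-7-7-24-17-29-5-33-4-7 22-6 0-38 4-6 25-22 12-23 11-8 19 1 3-20 8-19 23-37 28 9 9-3 17-11 28-6 12-7 9-10 1-13-5-14-9-14 4 4 8 2 19-10 5 0 9 10 9 6 19 10 5 0 17-15z"/><path data-sink="591 180" data-exterior="1" d="M591 16l-48 0-34 34-5 0-19-10-9-6-9-10-5 0-19 10-8-2-1 3 6 7 5 14-1 13-9 10-12 7-28 6-17 11-9 3-28-9-23 37-8 19-3 20-23 1-10 11-9 18-25 22-5 11 1 33-22 6 4 7 5 33 17 29 7 24 9 13 29 29 12 10 33 16 14 16 43-14 9-12 18-16 6 2 15 12 26 9 4 5 17-4 24 2 48-4 31 0 7 2z"/><path data-sink="591 591" data-exterior="1" d="M591 445l-9 13-28 21-2 7-2 20-10 18-18 16-12 5 0 9-11 19 1 19 92-1z"/>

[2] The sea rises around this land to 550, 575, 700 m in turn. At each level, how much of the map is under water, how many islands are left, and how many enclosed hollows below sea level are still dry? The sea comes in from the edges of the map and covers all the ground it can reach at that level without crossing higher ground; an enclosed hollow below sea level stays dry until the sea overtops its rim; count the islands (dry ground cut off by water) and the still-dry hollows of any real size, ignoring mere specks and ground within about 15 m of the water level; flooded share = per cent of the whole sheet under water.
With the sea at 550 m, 20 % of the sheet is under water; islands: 0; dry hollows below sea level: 0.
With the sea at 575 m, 28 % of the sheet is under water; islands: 0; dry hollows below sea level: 0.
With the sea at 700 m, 58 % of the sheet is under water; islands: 0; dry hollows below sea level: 0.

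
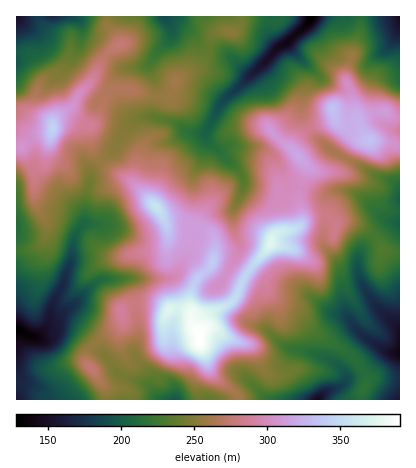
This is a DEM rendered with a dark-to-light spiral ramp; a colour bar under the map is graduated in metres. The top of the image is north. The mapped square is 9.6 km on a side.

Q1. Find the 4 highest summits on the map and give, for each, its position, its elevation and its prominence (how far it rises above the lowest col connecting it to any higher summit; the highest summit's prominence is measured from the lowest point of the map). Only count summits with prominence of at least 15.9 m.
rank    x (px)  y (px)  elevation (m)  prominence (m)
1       200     342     391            263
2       270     244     375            30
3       156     206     356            44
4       52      128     344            87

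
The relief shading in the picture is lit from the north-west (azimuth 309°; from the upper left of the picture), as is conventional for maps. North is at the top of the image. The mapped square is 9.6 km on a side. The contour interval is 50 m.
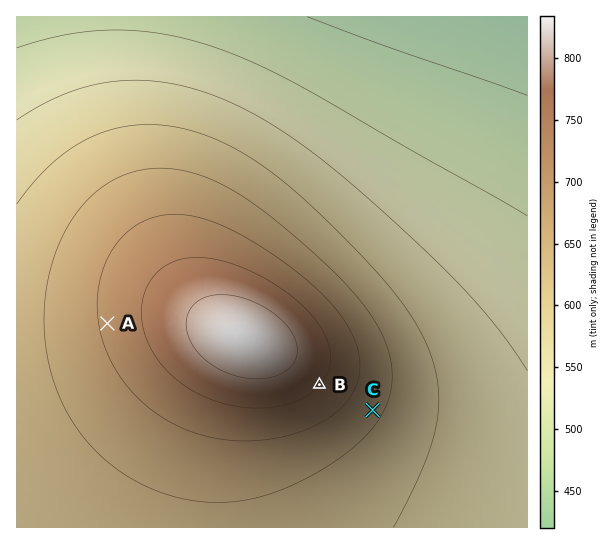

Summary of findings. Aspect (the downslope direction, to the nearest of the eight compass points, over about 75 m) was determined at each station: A W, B SE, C SE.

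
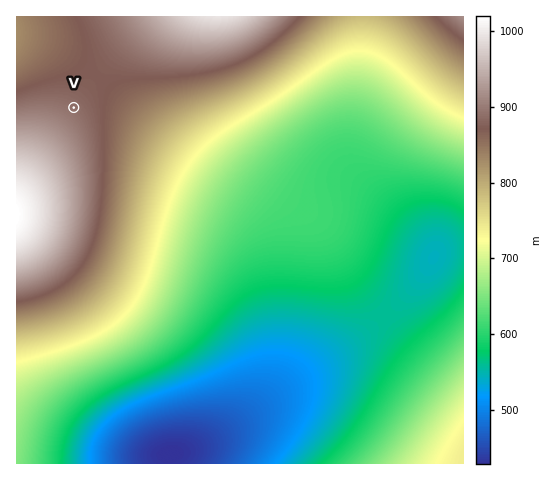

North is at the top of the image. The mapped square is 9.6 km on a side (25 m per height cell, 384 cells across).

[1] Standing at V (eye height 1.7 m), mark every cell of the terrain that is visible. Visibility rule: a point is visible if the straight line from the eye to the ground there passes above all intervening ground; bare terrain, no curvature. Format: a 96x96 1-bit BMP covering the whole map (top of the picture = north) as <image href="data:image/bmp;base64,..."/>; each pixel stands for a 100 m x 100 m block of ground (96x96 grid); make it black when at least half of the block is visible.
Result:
<image width="96" height="96" href="data:image/bmp;base64,Qk2+BAAAAAAAAD4AAAAoAAAAYAAAAGAAAAABAAEAAAAAAIAEAAATCwAAEwsAAAIAAAAAAAAA////AAAAAAAAAAAAAAAAAAAAAAAAAAAAAAAAAAAAAAAAAAAAAAAAAAAAAAAAAAAAAAAAAAAAAAAAAAAAAAAAAAAAAAAAAAAAAAAAAAAAAAAAAAAAAAAAAAAAAAAAAAAAAAAAAAAAAAAAAAAAAAAAAAAAAAAAAAAAAAAAAAAAAAAAAAAAAAAAAAAAAAAAAAAAAAAAAAAAAAAAAAAAAAAAAAAAAAAAAAAAAAAAAAAAAAAAAAAAAAAAAAAAAAAAAAAAAAAAAAAAAAAAAAAAAAAAAAAAAAAAAAAAAAAAAAAAAAAAAAAAAAAAAAAAAAAAAAAAAAAAAAAAAAAAAAAAAAAAAAAAAAAAAAAAAAAAAAAAAAAAAAAAAAAAAAAAAAAAAAAAAAAAAAAAAAAAAAAAAAAAAAAAAAAAAAAAAAAAAAAAAAAAAAAAAAAAAAAAAAAAAAAAAAAAAAAAAAAAAAAAAAAAAAAAAAAAAAAAAAAAAAAAAAAAAAAAAAAAAAAAAAAAAAAAAAAAAAAAAAAAAAAAAAAAAAAAAAAAAAAAAAAAAAAAAAAAAAAAAAAAAAAAAAAAAAAAAAAAAAAAAAAAAAAAAAAAAAAAAAAAAAAAAAAAAAAAAAAAAAAAAAAAAAAAAAAAAAAAAAAAAAAAAAAAAAAAAAAAAAAAAAAAAAAAAAAAAAAAAAAAAAAAAAAAAAAAAAAAAAAAAAAAAAAAAAAAAAAAAAAAAAAAAAAAAAAAAAAAAAAAAAAAAAAAAAAAAAAAAAAAAAAAAAAAAAAAAAAAAAAAAAAAAAAAAAAAAAAAAAAAAAAAAAAAAAAAAAAAAAAAAAAAAAAAAAAAAAAAAAAAAAAAAAAAAAAAAAAAAAAAAAAAAAAAAAAAAAAAAAAAAAAAAAAAAAAAAAAAAAAAAAAAAAAAAAAAAAAAAAAAAAAAAAAAAAAAAAAAAAAAAAAAAAAAAAAEAAAAAAAAAAAAAAA/gAAAAAAAAAAAAAB/wAAAAAAAAAAAAAB/4AAAAAAAAAAAAAD/4AAAAAAAAAAAAAD/8AAAAAAAAAAAAAD/8AAAAAAAAAAAAAD/8AAAAAAAAAAAAAH/+AAAAAAAAAAAAAf/+AAAAAAAAAAAAA9/+AAAAAAAAAAAAD9/+AAAAAAAAAAAAH8/+AAAAAAAAAAAAP8f/AAAAAAAAAAAAf8P/AAAAAAAAAAAA/8D/AAAAAAAAAAAB/8B/gAAAAAAAAAAD/8Af8AAAAAAAAAAH/8AP///wAAAAAAAP/8AP////AAAAAAAP/8AH////wAAAAAAf/8AH////8AAAAAAf/8AP////+AAAAAAf/8AP/////AAAAAAP/8AP/////AAAAAAP/8AP/////gAAAAAP/8Af/////gAAAAAH/8Af/////wAAAAAH/8A//////wAAAAAD/8A//////wAAAAAD/8B//////wAAAAAD/8B//////wAAAAAB/8D//////wAAAAAB/8H//////wAAAAAA/8P//////wAAAAAA/8f//////wAAAAAA/8///////wAAAAAAf8="/>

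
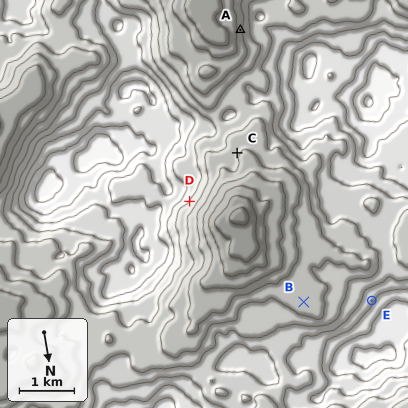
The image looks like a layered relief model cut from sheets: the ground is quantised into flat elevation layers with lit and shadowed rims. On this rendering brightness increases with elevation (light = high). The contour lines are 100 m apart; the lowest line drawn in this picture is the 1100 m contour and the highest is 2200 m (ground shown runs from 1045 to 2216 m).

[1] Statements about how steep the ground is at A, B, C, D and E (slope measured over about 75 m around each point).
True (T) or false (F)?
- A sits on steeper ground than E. T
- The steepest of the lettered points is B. F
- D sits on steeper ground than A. F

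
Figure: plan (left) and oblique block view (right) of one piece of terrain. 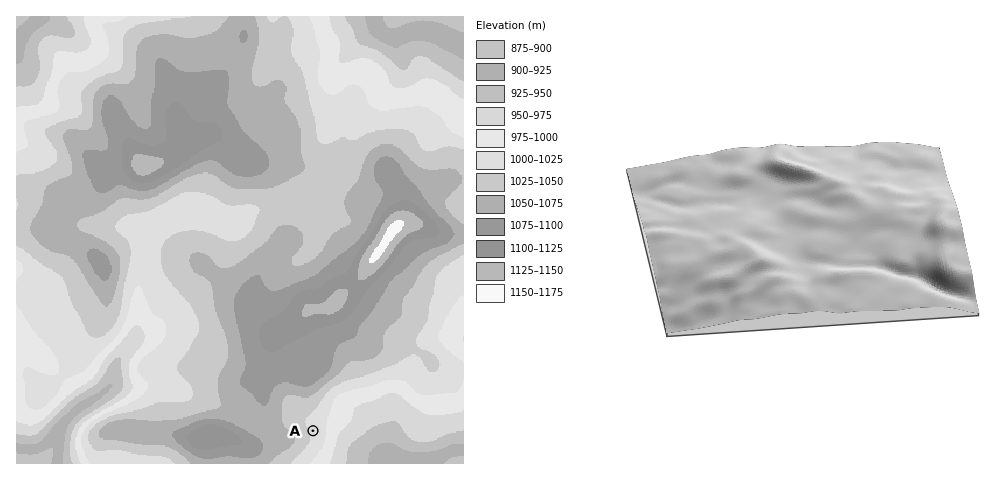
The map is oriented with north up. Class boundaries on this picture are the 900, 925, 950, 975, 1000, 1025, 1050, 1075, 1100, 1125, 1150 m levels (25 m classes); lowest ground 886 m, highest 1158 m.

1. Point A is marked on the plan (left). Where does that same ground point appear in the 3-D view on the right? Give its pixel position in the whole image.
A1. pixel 929 194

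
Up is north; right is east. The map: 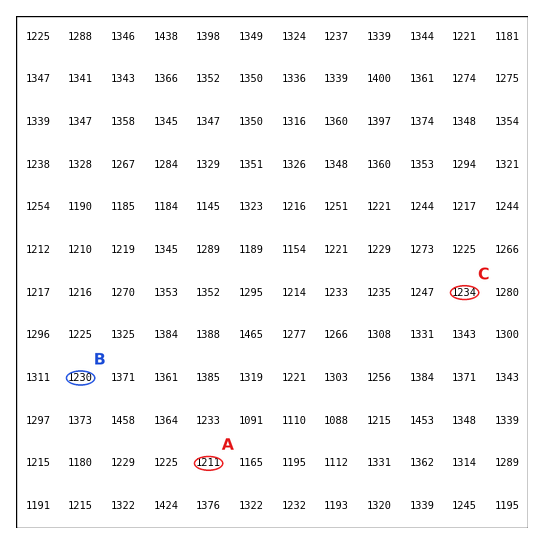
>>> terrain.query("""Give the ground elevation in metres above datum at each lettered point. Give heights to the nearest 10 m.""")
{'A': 1210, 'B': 1230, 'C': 1230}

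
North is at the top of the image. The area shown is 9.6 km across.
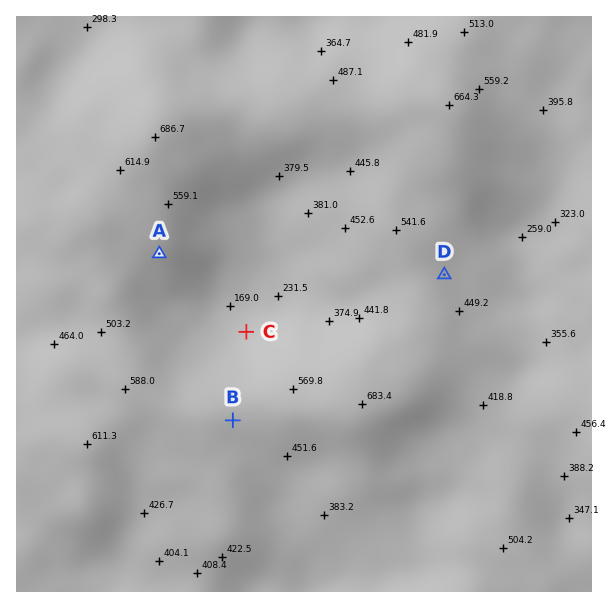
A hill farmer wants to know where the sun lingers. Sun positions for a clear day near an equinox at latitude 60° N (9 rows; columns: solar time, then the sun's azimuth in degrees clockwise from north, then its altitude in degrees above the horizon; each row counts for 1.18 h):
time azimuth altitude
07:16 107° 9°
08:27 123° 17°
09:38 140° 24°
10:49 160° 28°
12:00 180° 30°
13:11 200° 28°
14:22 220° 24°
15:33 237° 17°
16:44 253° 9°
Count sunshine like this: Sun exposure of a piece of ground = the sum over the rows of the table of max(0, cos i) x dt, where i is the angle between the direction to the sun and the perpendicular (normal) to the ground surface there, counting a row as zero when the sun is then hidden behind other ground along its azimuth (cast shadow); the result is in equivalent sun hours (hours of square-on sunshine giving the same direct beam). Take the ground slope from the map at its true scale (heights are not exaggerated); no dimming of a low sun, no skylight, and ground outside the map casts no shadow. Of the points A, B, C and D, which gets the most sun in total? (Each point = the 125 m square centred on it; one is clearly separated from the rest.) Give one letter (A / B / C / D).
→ A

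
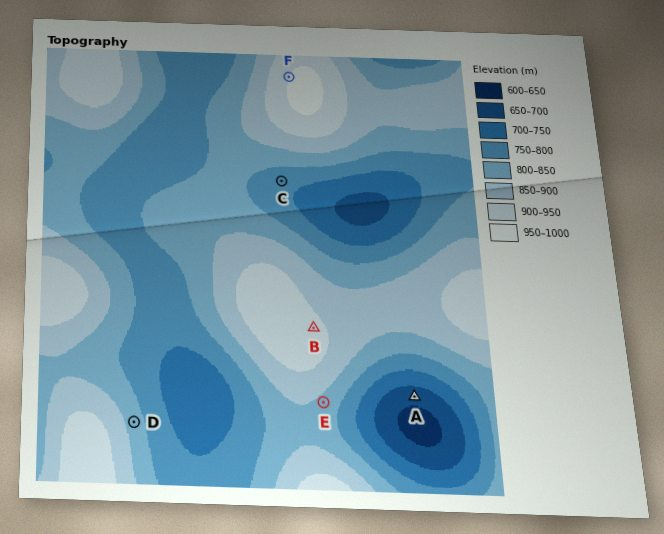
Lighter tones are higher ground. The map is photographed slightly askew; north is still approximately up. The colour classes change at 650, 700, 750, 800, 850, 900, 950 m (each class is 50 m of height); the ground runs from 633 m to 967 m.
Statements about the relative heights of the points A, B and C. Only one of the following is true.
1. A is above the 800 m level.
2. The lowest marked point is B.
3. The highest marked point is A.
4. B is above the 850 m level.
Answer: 4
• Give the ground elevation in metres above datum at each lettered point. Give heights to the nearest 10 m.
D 830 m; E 840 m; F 950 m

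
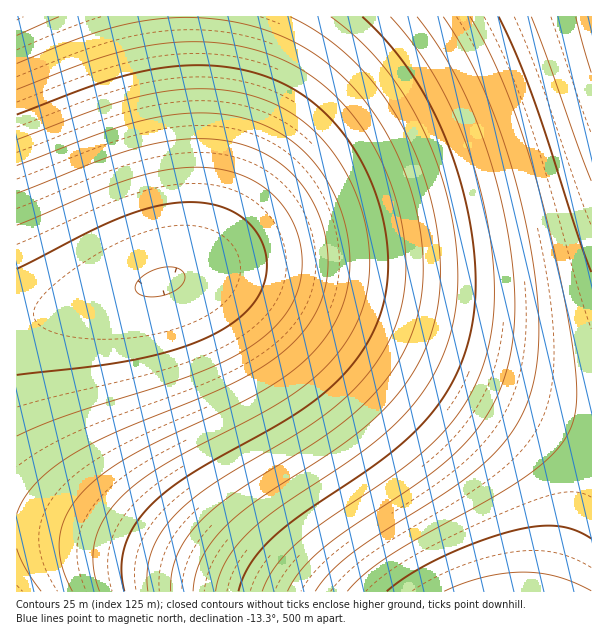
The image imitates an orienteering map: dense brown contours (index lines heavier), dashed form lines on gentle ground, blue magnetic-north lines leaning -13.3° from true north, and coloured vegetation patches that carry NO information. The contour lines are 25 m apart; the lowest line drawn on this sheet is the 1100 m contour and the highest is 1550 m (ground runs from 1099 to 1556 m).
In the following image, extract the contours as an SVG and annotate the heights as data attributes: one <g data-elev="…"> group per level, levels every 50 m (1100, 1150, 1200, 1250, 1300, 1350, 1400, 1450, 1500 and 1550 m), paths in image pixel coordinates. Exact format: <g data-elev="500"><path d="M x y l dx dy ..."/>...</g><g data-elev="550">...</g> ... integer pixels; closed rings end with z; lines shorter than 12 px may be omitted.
<g data-elev="1100"><path d="M144 296l-7-3-2-6 4-8 8-6 11-4 12-2 9 2 5 4 1 5-1 4-10 9-15 5z"/></g><g data-elev="1150"><path d="M17 225l85-36 38-13 39-8 18-1 18 1 18 4 17 7 15 9 13 12 10 13 8 16 4 16 2 18-4 25-10 23-18 21-27 19-24 13-28 12-123 39-51 21"/></g><g data-elev="1200"><path d="M17 165l86-33 47-13 24-4 24-2 21 1 21 3 21 7 20 10 16 11 15 15 14 19 10 19 8 23 5 22 0 33-7 30-6 15-9 14-21 24-22 18-28 18-100 47-33 18-26 19-20 19-13 21-5 23 3 24 10 25"/></g><g data-elev="1250"><path d="M17 115l84-32 52-14 27-3 26-1 25 3 24 5 24 9 21 11 18 14 18 18 16 21 13 22 11 26 7 25 5 38-2 36-9 31-17 30-22 27-30 24-30 20-86 48-23 16-17 15-17 21-10 21-4 23 3 22"/></g><g data-elev="1300"><path d="M17 63l78-30 28-8 27-5 30-3 29 1 28 4 27 8 26 10 22 12 23 17 20 20 18 22 15 26 13 27 11 30 6 24 4 24 1 22-1 23-2 19-5 20-8 19-10 18-22 30-30 28-33 23-76 48-34 27-14 17-10 18-6 18-1 19"/></g><g data-elev="1350"><path d="M331 17l31 26 27 31 24 35 19 40 14 45 9 45 3 42-4 39-7 24-10 24-12 21-16 21-19 19-24 20-84 57-31 24-14 15-10 15-7 15-4 16"/></g><g data-elev="1400"><path d="M390 17l27 33 23 36 19 40 16 45 12 48 6 47 1 42-5 37-7 24-10 23-13 21-16 19-18 18-21 17-78 54-28 21-22 24-8 12-6 13"/></g><g data-elev="1450"><path d="M443 17l23 37 21 42 18 48 15 54 12 56 6 49 0 42-4 36-7 21-9 20-12 18-16 18-37 30-75 47-25 18-22 19-16 19"/></g><g data-elev="1500"><path d="M591 539l-16-9-18-4-21 0-24 5-35 11-37 16-30 16-23 17"/><path d="M499 17l17 36 17 43 45 139 13 37"/></g><g data-elev="1550"><path d="M576 17l15 56"/></g>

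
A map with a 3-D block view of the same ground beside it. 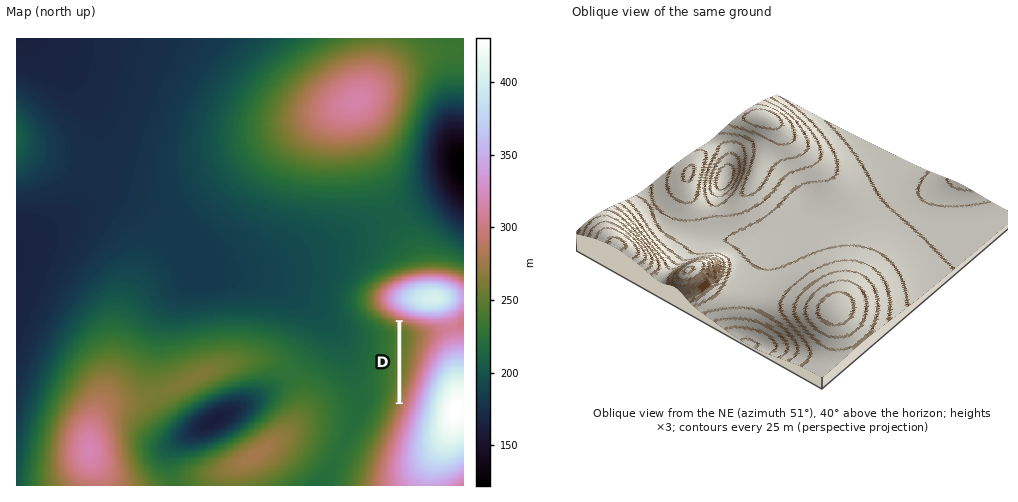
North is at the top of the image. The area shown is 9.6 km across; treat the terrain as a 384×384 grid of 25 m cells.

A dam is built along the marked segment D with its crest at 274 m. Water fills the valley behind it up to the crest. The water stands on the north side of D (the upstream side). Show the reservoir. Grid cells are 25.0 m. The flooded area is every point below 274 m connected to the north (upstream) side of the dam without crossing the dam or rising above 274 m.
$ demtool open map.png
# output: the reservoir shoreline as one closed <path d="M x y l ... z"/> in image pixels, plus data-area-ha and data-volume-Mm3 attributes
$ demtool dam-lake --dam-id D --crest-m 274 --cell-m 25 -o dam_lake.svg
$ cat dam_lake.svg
<path d="M403 323l-1 0-1 0 0 1 0 2 0 1 0 1 0 1 0 1 0 1 0 2 0 1 0 1 0 1 0 1 0 1 0 2 0 1 0 1 0 1 0 1 0 1 0 2 0 1 0 1 0 1 0 1 0 1 0 2 0 1 0 1 0 1 0 1 0 1 0 2 0 1 0 1 0 1 0 1 0 1 0 2 0 1 0 1 0 1 0 1 0 1 0 2 0 1 0 1 0 1 0 1 0 1 0 2 0 1 0 1 0 1 0 1 0 1 0 2 0 1 0 1 0 1 0 1 0 1 0 2 0 1 1 0 0-1 1-1 0-1 0-1 0-1 1 0 0-1 0-1 0-1 1-1 1-1 0-1 0-1 0-1 1 0 0-1 0-1 0-1 1-1 0-1 0-1 1 0 0-1 0-1 0-1 1-1 0-1 0-1 0-1 1-1 1 0 0-1 0-1 0-2 1-1 0-1 0-1 0-1 0-1 1 0 0-2 0-1 1-1 0-1 0-1 0-1 1-1 0-1 0-1 0-1 0-1 1-1 0-1 0-2 1 0 0-1 0-1 0-1 0-1 1-1 1 0 0-2 0-1 0-1 0-1 0-1-1-1-1 0 0-2-1-1-1-1 0-1-2 0-1-1-1 0-1-1-1 0-1 0 0-1-2 0 0-1-1 0-1 0-1 0-1-1z" data-area-ha="38" data-volume-Mm3="4.53"/>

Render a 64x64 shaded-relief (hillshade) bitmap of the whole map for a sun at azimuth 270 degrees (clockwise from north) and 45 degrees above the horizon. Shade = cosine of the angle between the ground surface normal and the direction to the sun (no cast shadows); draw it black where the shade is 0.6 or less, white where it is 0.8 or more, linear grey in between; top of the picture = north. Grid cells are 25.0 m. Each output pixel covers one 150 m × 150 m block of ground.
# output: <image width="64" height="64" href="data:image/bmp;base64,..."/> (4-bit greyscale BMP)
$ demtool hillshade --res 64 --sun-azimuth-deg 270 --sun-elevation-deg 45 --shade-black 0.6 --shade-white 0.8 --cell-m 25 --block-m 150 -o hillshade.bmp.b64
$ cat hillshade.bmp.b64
<image width="64" height="64" href="data:image/bmp;base64,Qk12CAAAAAAAAHYAAAAoAAAAQAAAAEAAAAABAAQAAAAAAAAIAAATCwAAEwsAABAAAAAAAAAAAAAAABEREQAiIiIAMzMzAERERABVVVUAZmZmAHd3dwCIiIgAmZmZAKqqqgC7u7sAzMzMAN3d3QDu7u4A////AMzMy7upmHdlVVVniaqpmYh3d3ZmZ3iaq8zMzLuph2VUzNzMy6mYdlVERWeaqqqZiId3ZmZmd4mrzN3czLqYdlTM3dzMuodlRERFaJqqqqqYh3dmZmZniau83d3cy6mGVczd3dy6h1RDM0Vomaq7uqmYd2ZmZmZ4mrzd3d3MuodlzN3d3LqGVDMzRWeImqu7uqmHdmZmZniavM3u7dy6mGXM3d7cuoZUMzNFVmeJq7vLuph3ZmZmZ4mrze7u7cuodszd7t26hlQzNERVVniavMzLqYdmZmZneavN7u7u3Kl2vM3e3LqGVERFVUREV4mrzMy6mHZmZmZ4ms3e7/7tuYe8zd7cuoZURVVVQzNFeJq83cyph2ZmZneavN7//+3Kh7vN3dy6h2VVZmVUMzRXiavN3LqYdmZmd4m83u///tuYu8zd3LqXZmZndmVDM0V4mrzdy6mHZmZ3iave7///25i7zN3cuph2Znd3dlQzNFaJq8zLqYd2Z3eJq83v///smKu8zMy6mHdmd3iHdlQzRWiau8upiHd3d4iaze///+yYqrzMzLuph3Z3iIiHZUREVnmquqmYd3d4iZq83v//7Kiqu8zMu6mHd3eIiZiHZVVWZ4mZmYh3d3iJmrze///sqKqrvMy7qYd3d3iJmYh3ZmZneIiIiHd3eImaq83v/+yomqu7zLupiHd3eImZmYh3ZmZ3eIiHd3eIiaqrze//7KiZqru7u6mYd3d4iZmZmIh3d3d3d3d3eIiZqqu83v/sqJmqu7u7qZh3d3iImZmZiId3d3d3d3d4iJmqq7zd7tyYmZqru7qpmId3d4iZmZmIiHd3d3d3d4iJmaqrvM3d25iZmqq7uqmYh3d3iImZmYiIh3d3d3d4iImZqqu7zNzLmJmZqquqqZiHd3eIiJmZiIiHd3d3d4iImZmqq7vMzLqYmZmqqqqpmId3d3iIiZiIiIh3d3d4iIiZmqq7u7u7qYeZmZqqqqmYh3d3eIiIiIiIiIiIiIiIiZmqu8y7qpiHZYmZmaqqqZiHd3d4iIiIiIiIiIiIiIiZmrzN3cuph1QyiJmZmqqpmIh3d3eIiIiIiIiIiIiIiZmrze//7bqXUxCImZmZmpmZiHd3d4iIiIiIiIiIiIiZmavO///9y6hjEIiJmZmZmZmIh3d3iIiIiIiIiIiIiJmZq83///3KmGMQiIiZmZmZmYiHd3d4iIiIiIiIiIiImZmavO7+7bqHUxCIiJmZmZmZiIh3d4iIiIiIiIiIiIiJmZmrzN3LqXZCEYiIiZmZmZmIiIiIiIiIiIiIiIiIiIiZmZqru7qYdlQziIiImZmZmYiIiIiIiIiIiIiIiIiIiJmZmZmqqpmHZlWIiIiJmZmZiIiIiIiIiIiIiIiIiIiIiZmZmZmZmYh3ZoiIiIiZmZmIiIiIiIiIiIiIiIiIiIiImZmZmZmYiHdmiIiIiImZmYiIiIiIiIiIiIiIiIiIiIiJmZmZmYiHd2aIiIiIiJmYiIiIiIiIiIiIiIiIiIiIiIiJmZmYiHd2ZoiIiIiIiIiIiIiIiIiIiIiIiIiIiIiIiIiJiIiId2ZmiIiIiIiIiIiIiIiIiIiIiIiIiIiIiIiIiIiIiId2ZVWIiIiIiIiIiIiIiIiIiIiIiIiIiIiIiIiIiIiId2ZVVYiIiIiIiIiIiIiIiIiImZmZmIiIiIiIiIiIiId2ZVVViIiIiIiIiIiIiIiIiJmZmZmZmIiIiIiIiIiId2ZVRFWIiIiIiIiIiIiIiIiZmZmZmZmZiIiIiIiIiId3ZVREVYiIiIiIiIiIiIiImZmZmZmZmZmYiIiIiIiId3ZlRERWd3eIiIiIiIiIiImZmZmZmZmZmZmIiIiIiHd3ZlRDNFZ3d3eIiIiIiIiImZmZmZmZmZmZmZiIiIiHd3ZlRDM0Vnd3d3iIiIiIiIiZmZmZmZmZmZmZmYiIiHd3ZlVDMzRnZnd3d4iIiIiIiZmZmZmZmqqqmZmZmIiHd3dmVDMiNGdmZ3d3iIiIiIiJmZmZmZmqqqqqmZmYiId3dmVEMiI1Z2Zmd3eIiIiIiImZmZmZmqqqqqqqmZmIh3dmVUMiIjV4ZmZ3d4iIiIiIiZmZmZmqqqqqqqqpmZiId2ZUQyIiRXhWZnd3iIiIiIiJmZmZmaqqqqqqqqqZmIh3ZlQyIiJFeGZmd3iIiIiIiImZmZmZqqqqqrqqqqmZiHdmVDIhI0Z4Zmd3eIiIiIiIiJmZmZmqqqqru7uqqpmYh2ZUMiIjRohmd3eIiIiIiIiImZmZmaqqqru7u7qqqZiHdlQyIiNWiGZ3eIiIiIiIiIiJmZmZmqqqq7u7u6qpmYd2VDIiNFaId3eIiIiIiIiIiImZmZmaqqqru7u7qqqZiHZUMyM0V4h3eIiIiIiIiIiIiJmZmZmqqqq7u7u6qpmIdlVDM0VniHeIiIiIiIiIiIiIiZmZmZqqqqu7u6qqqZh2ZURERWeIiIiIiIiIiIiIiIiJmZmZmaqqqqu7qqqpmHdlVERWZ4iIiIiIiIiIiIiIiIiZmZmZmqqqqqqqqqmYh2ZVVWZ3iIiIiIiIiIiIiIiIiImZmZmZqqqqqqqqqZiHdmVWZ3iIiIiIiIiIiIiIiIiIiJmZmZmZqqqqqqqpmId2ZmZ3eIiIiIiIiIiIiIiIiIiIiZmZmZmZqqqqqpmZiHd2Z3eIiIiIiIiIiIiIiIiIiIiImZmZmZmZqqqpmZmId3d3eIiI"/>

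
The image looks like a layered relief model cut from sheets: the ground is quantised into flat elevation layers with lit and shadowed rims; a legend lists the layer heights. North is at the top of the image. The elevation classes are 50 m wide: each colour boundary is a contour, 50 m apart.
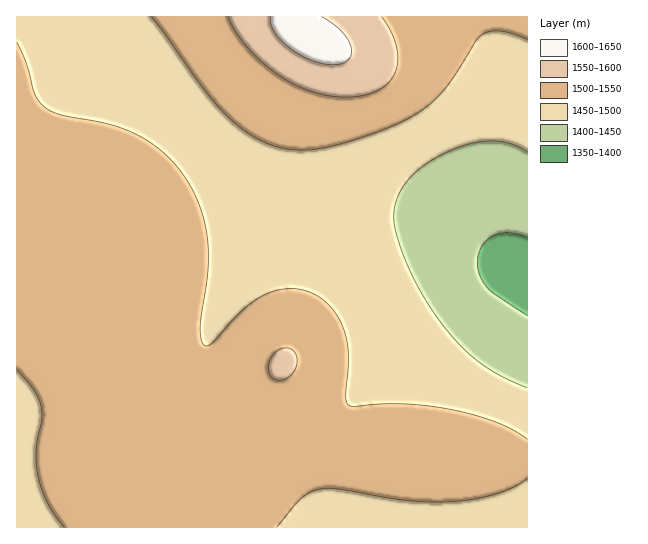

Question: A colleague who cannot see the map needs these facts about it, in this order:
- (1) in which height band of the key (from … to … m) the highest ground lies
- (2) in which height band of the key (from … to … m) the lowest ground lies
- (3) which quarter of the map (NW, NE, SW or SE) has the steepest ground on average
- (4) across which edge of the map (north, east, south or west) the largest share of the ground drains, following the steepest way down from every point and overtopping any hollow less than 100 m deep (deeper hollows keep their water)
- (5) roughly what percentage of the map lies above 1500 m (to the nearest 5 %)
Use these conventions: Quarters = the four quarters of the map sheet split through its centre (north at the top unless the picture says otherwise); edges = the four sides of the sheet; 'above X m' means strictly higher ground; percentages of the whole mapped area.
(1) Between 1600 and 1650 m: that is the band holding the highest ground.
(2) The lowest point is somewhere between 1350 and 1400 m.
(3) The steepest ground, on average, is in the north-east quarter.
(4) The largest share of the runoff leaves by the eastern edge.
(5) Roughly 55 % of the ground is higher than 1500 m.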